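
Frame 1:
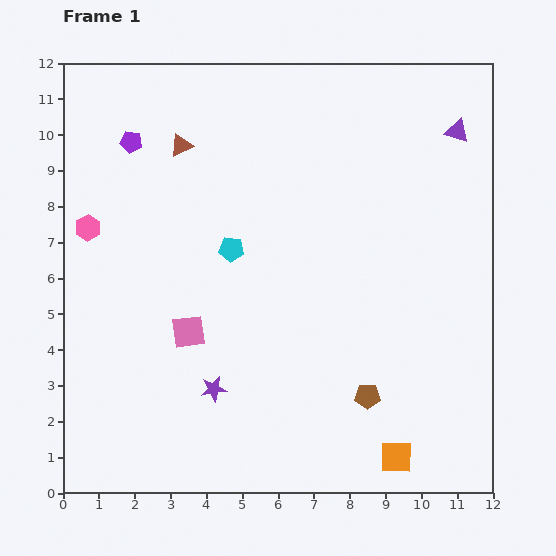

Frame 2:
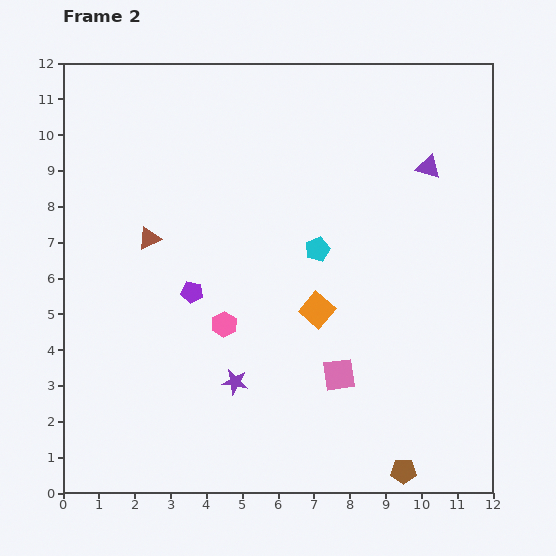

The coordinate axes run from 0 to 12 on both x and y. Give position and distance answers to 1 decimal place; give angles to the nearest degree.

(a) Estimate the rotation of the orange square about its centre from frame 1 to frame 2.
39° clockwise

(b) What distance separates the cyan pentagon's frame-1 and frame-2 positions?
2.4

The cyan pentagon moved from (4.7, 6.8) to (7.1, 6.8), a distance of √(2.4² + 0.0²) ≈ 2.4.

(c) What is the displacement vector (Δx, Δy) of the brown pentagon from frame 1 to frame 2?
(1.0, -2.1)

The brown pentagon was at (8.5, 2.7) in frame 1 and (9.5, 0.6) in frame 2.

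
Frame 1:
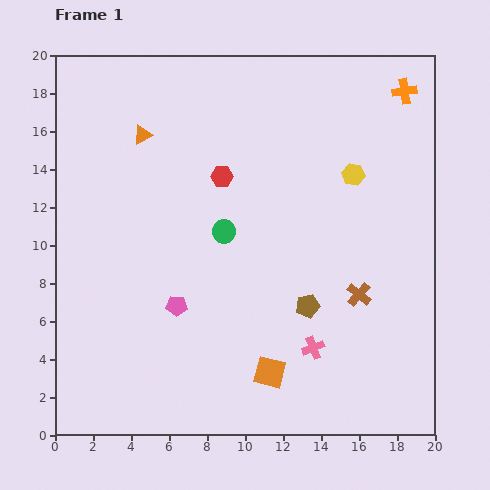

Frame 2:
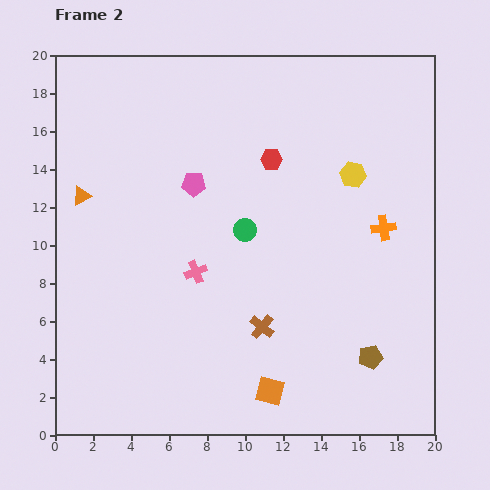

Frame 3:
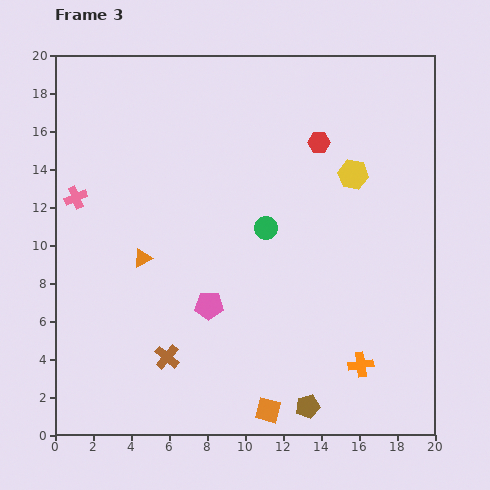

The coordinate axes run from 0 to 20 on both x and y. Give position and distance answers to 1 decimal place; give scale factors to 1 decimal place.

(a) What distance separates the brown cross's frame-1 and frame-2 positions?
5.4

The brown cross moved from (16.0, 7.4) to (10.9, 5.7), a distance of √(5.1² + 1.7²) ≈ 5.4.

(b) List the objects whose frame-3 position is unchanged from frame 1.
the yellow hexagon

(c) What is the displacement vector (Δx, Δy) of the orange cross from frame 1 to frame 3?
(-2.3, -14.4)

The orange cross was at (18.4, 18.1) in frame 1 and (16.1, 3.7) in frame 3.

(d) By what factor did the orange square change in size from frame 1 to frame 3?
0.8×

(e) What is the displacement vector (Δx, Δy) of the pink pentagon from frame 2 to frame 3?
(0.8, -6.4)

The pink pentagon was at (7.3, 13.2) in frame 2 and (8.1, 6.8) in frame 3.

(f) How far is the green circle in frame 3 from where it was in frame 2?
1.1

The green circle moved from (10.0, 10.8) to (11.1, 10.9), a distance of √(1.1² + 0.1²) ≈ 1.1.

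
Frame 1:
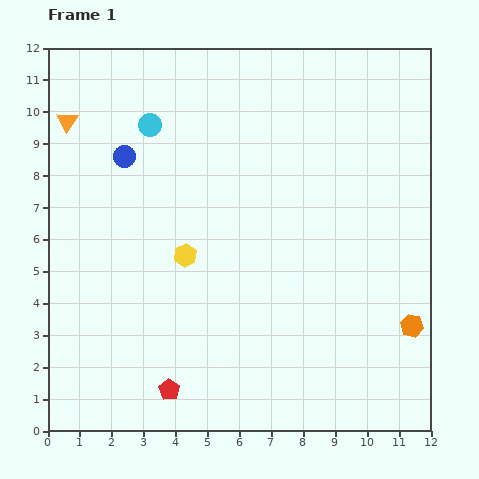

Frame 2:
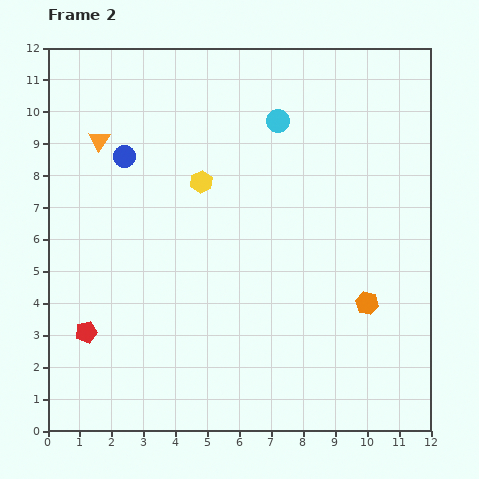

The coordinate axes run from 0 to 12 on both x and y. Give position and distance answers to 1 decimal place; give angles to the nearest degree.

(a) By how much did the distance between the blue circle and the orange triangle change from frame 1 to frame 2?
-1.2

Distance in frame 1: 2.1. Distance in frame 2: 0.9.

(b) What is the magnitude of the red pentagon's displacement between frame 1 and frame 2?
3.2

The red pentagon moved from (3.8, 1.3) to (1.2, 3.1), a distance of √(2.6² + 1.8²) ≈ 3.2.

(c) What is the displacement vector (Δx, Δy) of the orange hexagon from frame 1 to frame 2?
(-1.4, 0.7)

The orange hexagon was at (11.4, 3.3) in frame 1 and (10.0, 4.0) in frame 2.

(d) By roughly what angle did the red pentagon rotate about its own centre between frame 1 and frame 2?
25° clockwise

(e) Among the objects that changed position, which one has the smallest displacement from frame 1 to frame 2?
the orange triangle

(moved 1.2)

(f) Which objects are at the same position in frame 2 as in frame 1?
the blue circle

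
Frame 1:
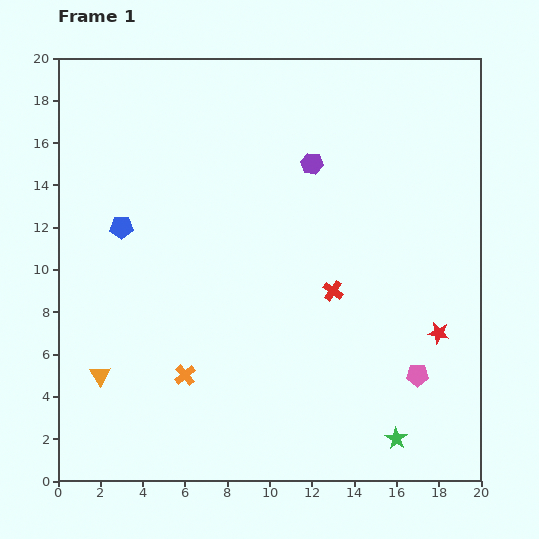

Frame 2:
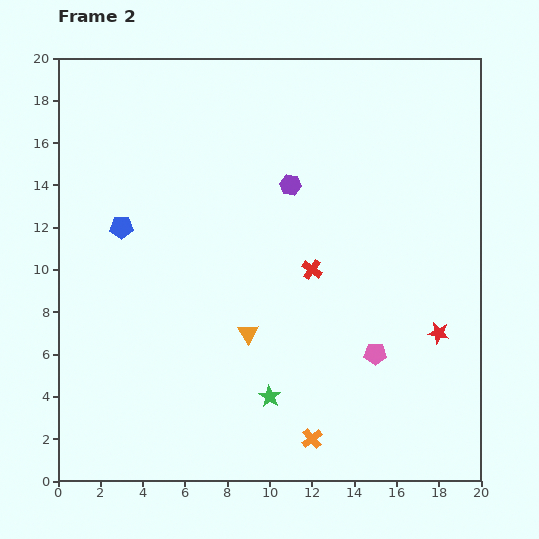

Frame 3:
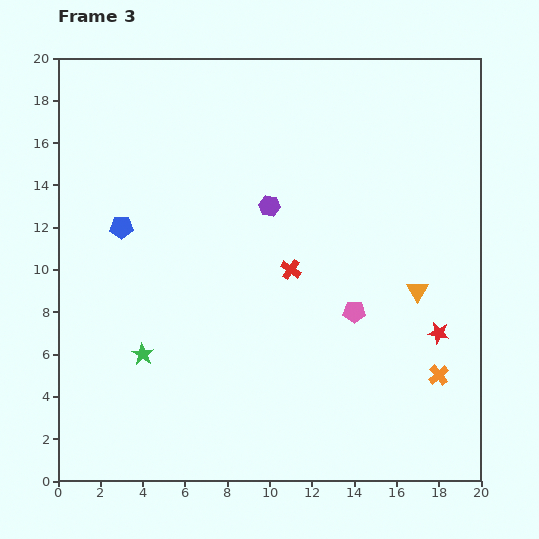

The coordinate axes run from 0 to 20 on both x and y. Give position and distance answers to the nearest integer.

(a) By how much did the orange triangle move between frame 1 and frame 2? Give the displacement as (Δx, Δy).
(7, 2)

The orange triangle was at (2, 5) in frame 1 and (9, 7) in frame 2.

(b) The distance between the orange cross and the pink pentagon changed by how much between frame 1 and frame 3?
-6

Distance in frame 1: 11. Distance in frame 3: 5.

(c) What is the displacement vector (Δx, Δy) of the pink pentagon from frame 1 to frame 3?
(-3, 3)

The pink pentagon was at (17, 5) in frame 1 and (14, 8) in frame 3.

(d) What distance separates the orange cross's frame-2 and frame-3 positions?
7

The orange cross moved from (12, 2) to (18, 5), a distance of √(6² + 3²) ≈ 7.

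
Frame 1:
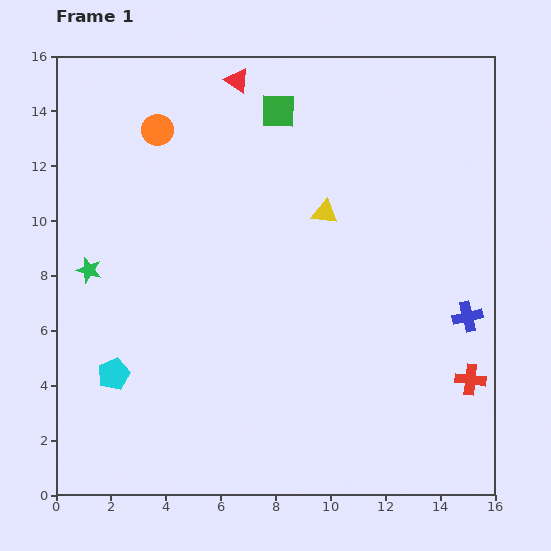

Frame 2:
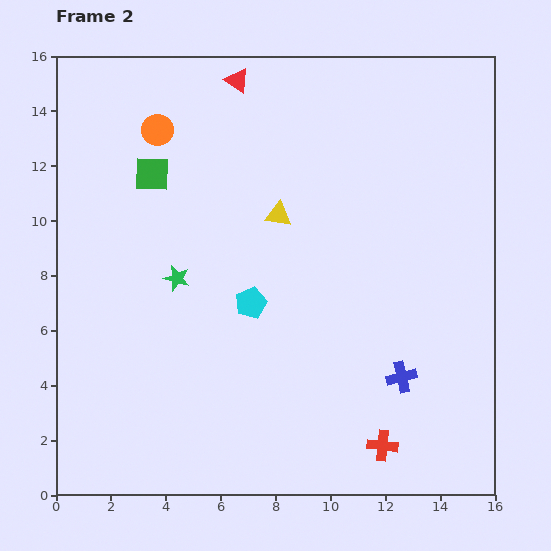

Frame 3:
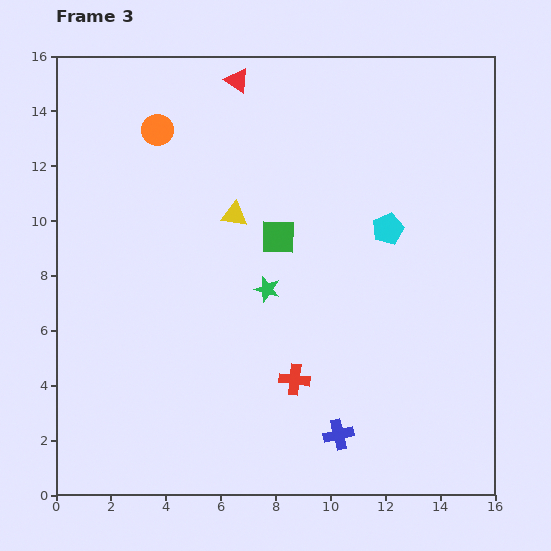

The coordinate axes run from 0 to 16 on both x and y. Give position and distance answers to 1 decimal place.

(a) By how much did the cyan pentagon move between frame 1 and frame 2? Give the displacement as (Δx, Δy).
(5.0, 2.6)

The cyan pentagon was at (2.1, 4.4) in frame 1 and (7.1, 7.0) in frame 2.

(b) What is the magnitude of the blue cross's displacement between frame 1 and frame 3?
6.4

The blue cross moved from (15.0, 6.5) to (10.3, 2.2), a distance of √(4.7² + 4.3²) ≈ 6.4.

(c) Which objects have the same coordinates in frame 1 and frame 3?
the red triangle, the orange circle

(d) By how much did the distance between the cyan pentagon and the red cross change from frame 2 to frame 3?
-0.6

Distance in frame 2: 7.1. Distance in frame 3: 6.5.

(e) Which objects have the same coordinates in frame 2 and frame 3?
the red triangle, the orange circle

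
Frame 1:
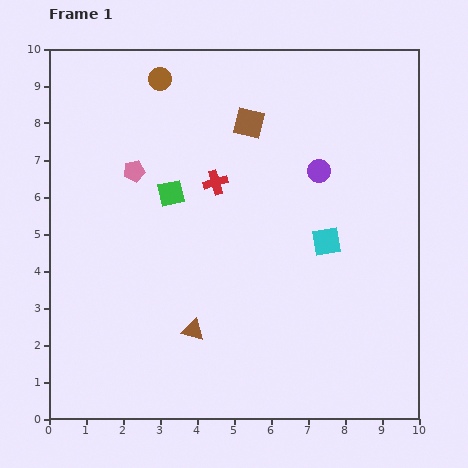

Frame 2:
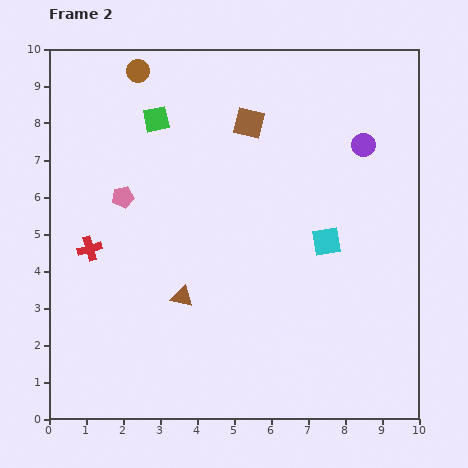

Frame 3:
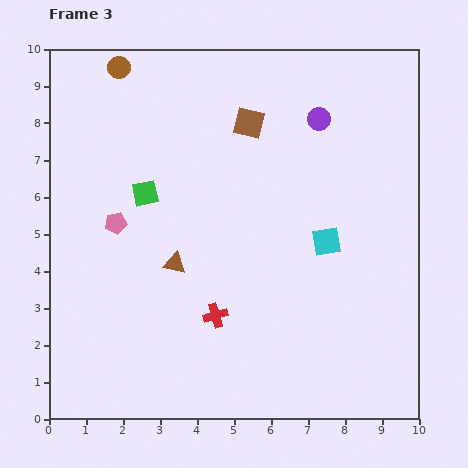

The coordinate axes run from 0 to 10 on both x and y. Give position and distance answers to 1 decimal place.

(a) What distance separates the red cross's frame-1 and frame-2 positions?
3.8

The red cross moved from (4.5, 6.4) to (1.1, 4.6), a distance of √(3.4² + 1.8²) ≈ 3.8.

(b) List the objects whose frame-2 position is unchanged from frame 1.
the cyan square, the brown square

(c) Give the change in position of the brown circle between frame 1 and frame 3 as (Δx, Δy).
(-1.1, 0.3)

The brown circle was at (3.0, 9.2) in frame 1 and (1.9, 9.5) in frame 3.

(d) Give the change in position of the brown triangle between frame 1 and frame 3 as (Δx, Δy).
(-0.5, 1.8)

The brown triangle was at (3.9, 2.4) in frame 1 and (3.4, 4.2) in frame 3.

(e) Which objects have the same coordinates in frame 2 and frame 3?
the cyan square, the brown square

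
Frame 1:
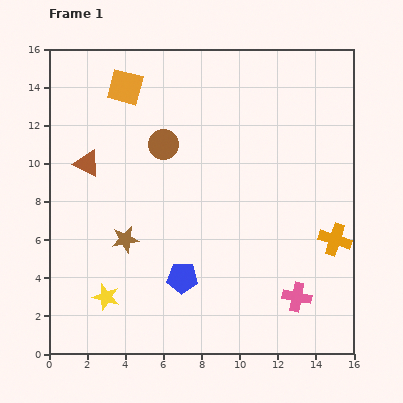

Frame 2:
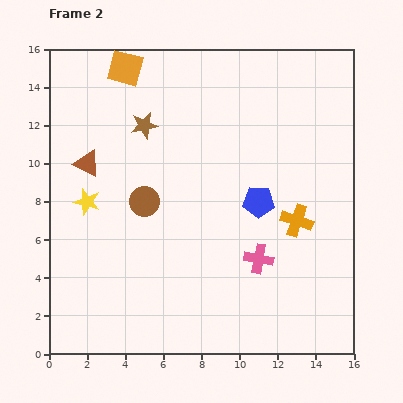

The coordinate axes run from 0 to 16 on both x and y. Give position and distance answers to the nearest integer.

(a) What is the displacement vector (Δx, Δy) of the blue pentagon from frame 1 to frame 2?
(4, 4)

The blue pentagon was at (7, 4) in frame 1 and (11, 8) in frame 2.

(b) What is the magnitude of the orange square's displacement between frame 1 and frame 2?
1

The orange square moved from (4, 14) to (4, 15), a distance of √(0² + 1²) ≈ 1.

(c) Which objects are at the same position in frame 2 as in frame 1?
the brown triangle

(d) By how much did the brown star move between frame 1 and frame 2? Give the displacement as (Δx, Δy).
(1, 6)

The brown star was at (4, 6) in frame 1 and (5, 12) in frame 2.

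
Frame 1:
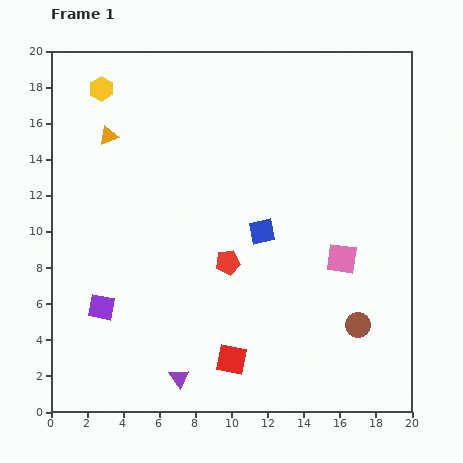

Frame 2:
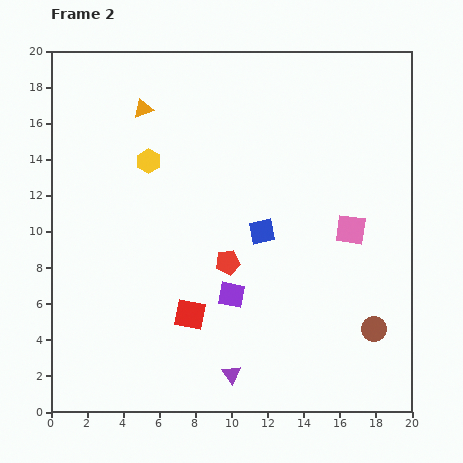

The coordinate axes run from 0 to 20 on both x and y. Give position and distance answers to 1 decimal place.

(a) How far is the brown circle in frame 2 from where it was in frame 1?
0.9

The brown circle moved from (17.0, 4.8) to (17.9, 4.6), a distance of √(0.9² + 0.2²) ≈ 0.9.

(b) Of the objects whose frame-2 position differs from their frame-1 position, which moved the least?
the brown circle

(moved 0.9)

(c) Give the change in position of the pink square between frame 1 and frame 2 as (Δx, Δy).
(0.5, 1.6)

The pink square was at (16.1, 8.5) in frame 1 and (16.6, 10.1) in frame 2.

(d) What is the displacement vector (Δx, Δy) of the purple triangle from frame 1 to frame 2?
(2.9, 0.2)

The purple triangle was at (7.1, 1.9) in frame 1 and (10.0, 2.1) in frame 2.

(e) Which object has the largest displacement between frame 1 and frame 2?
the purple square

(moved 7.2; next 4.8)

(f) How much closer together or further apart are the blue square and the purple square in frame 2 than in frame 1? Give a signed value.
-5.9

Distance in frame 1: 9.8. Distance in frame 2: 3.9.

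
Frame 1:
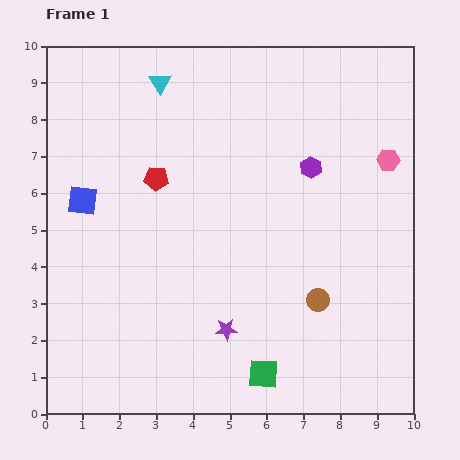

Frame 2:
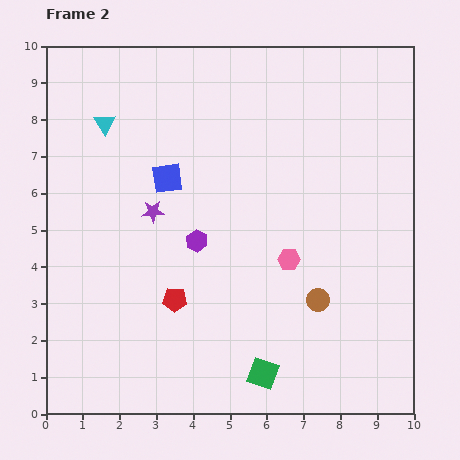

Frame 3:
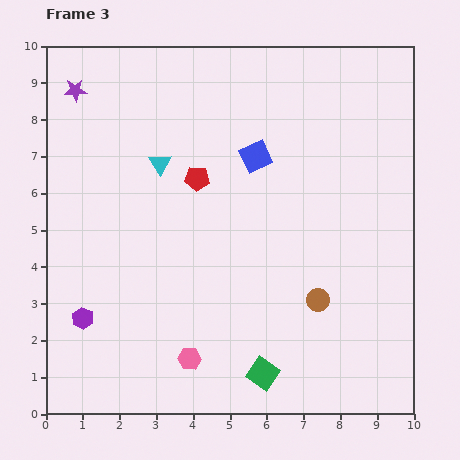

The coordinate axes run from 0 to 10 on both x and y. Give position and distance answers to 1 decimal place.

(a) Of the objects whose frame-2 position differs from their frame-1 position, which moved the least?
the cyan triangle

(moved 1.9)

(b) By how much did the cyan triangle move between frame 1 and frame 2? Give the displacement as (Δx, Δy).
(-1.5, -1.1)

The cyan triangle was at (3.1, 9.0) in frame 1 and (1.6, 7.9) in frame 2.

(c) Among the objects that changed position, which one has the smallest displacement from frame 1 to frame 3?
the red pentagon

(moved 1.1)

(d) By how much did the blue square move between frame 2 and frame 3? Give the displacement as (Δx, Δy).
(2.4, 0.6)

The blue square was at (3.3, 6.4) in frame 2 and (5.7, 7.0) in frame 3.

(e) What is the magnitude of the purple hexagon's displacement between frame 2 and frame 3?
3.7

The purple hexagon moved from (4.1, 4.7) to (1.0, 2.6), a distance of √(3.1² + 2.1²) ≈ 3.7.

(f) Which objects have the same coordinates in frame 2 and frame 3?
the green square, the brown circle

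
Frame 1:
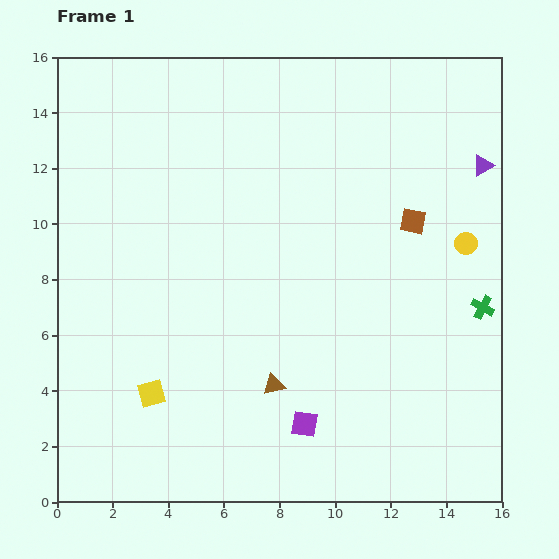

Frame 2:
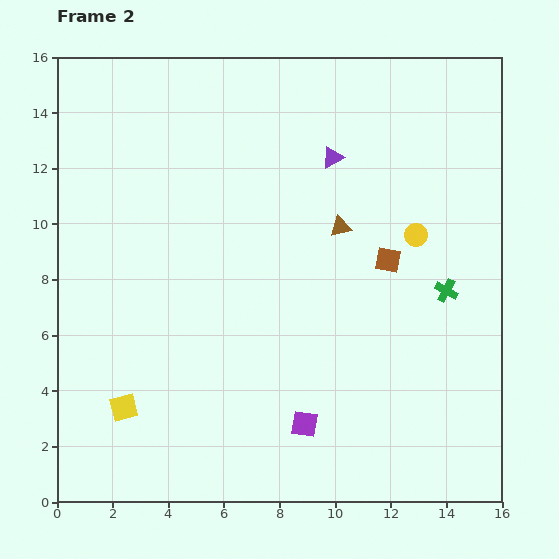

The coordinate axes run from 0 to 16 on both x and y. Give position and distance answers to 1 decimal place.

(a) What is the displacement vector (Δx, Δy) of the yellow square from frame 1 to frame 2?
(-1.0, -0.5)

The yellow square was at (3.4, 3.9) in frame 1 and (2.4, 3.4) in frame 2.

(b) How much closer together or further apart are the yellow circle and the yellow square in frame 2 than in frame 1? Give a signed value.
-0.3

Distance in frame 1: 12.5. Distance in frame 2: 12.2.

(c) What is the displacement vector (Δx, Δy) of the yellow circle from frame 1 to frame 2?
(-1.8, 0.3)

The yellow circle was at (14.7, 9.3) in frame 1 and (12.9, 9.6) in frame 2.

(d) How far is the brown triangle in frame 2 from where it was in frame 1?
6.2

The brown triangle moved from (7.8, 4.2) to (10.2, 9.9), a distance of √(2.4² + 5.7²) ≈ 6.2.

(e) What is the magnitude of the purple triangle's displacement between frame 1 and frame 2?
5.4

The purple triangle moved from (15.3, 12.1) to (9.9, 12.4), a distance of √(5.4² + 0.3²) ≈ 5.4.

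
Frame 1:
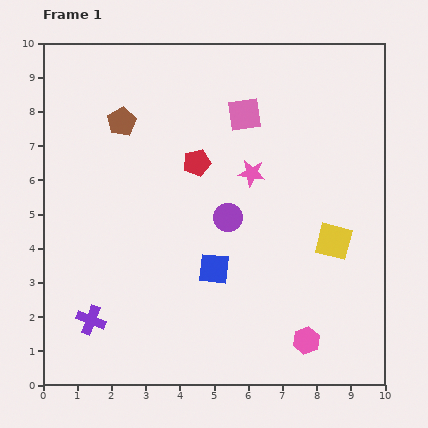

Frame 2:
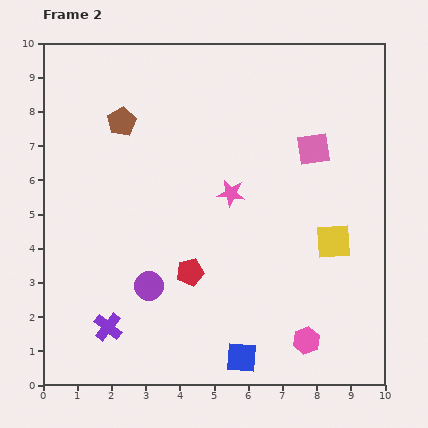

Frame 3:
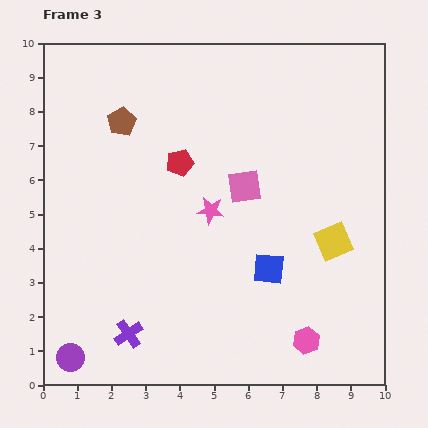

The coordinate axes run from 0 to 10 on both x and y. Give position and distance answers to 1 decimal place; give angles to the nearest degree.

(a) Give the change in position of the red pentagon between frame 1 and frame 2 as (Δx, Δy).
(-0.2, -3.2)

The red pentagon was at (4.5, 6.5) in frame 1 and (4.3, 3.3) in frame 2.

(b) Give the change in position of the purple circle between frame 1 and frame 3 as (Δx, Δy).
(-4.6, -4.1)

The purple circle was at (5.4, 4.9) in frame 1 and (0.8, 0.8) in frame 3.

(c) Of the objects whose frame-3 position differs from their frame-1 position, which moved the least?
the red pentagon

(moved 0.5)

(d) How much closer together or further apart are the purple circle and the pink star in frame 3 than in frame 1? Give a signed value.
+4.4

Distance in frame 1: 1.5. Distance in frame 3: 5.9.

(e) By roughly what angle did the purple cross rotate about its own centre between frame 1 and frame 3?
35° clockwise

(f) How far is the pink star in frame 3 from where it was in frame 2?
0.8

The pink star moved from (5.5, 5.6) to (4.9, 5.1), a distance of √(0.6² + 0.5²) ≈ 0.8.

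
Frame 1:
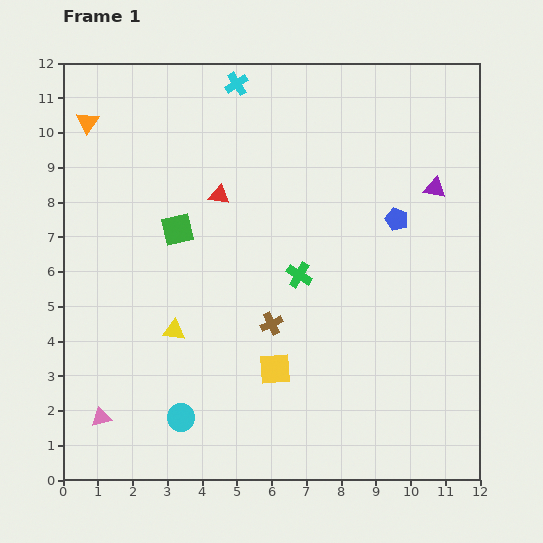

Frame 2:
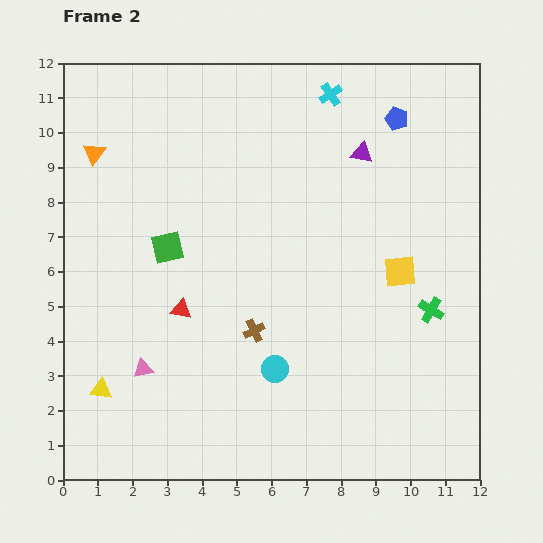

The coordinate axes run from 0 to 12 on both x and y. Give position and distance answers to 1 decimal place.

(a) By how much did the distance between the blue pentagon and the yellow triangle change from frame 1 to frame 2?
+4.3

Distance in frame 1: 7.2. Distance in frame 2: 11.5.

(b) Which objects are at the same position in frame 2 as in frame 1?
none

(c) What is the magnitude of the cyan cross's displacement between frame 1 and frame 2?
2.7

The cyan cross moved from (5.0, 11.4) to (7.7, 11.1), a distance of √(2.7² + 0.3²) ≈ 2.7.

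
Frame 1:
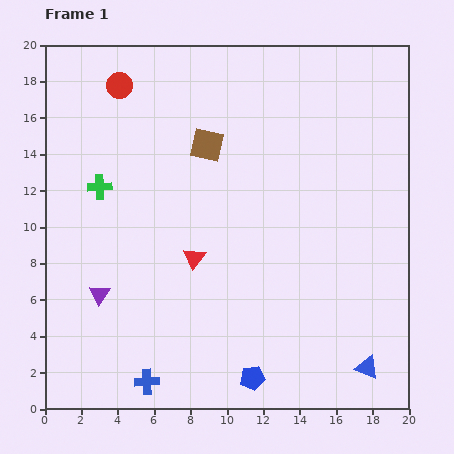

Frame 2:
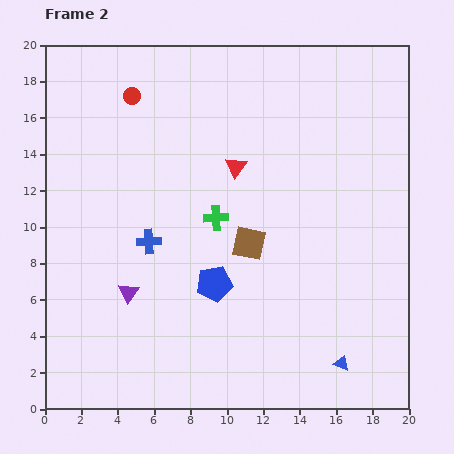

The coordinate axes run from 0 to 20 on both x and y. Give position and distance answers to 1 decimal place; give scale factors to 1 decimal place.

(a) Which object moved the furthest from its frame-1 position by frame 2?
the blue cross

(moved 7.7; next 6.6)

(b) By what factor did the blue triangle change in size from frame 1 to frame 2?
0.6×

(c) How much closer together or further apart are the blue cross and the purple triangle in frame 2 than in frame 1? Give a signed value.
-2.5

Distance in frame 1: 5.5. Distance in frame 2: 3.0.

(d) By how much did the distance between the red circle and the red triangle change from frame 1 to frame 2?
-3.4

Distance in frame 1: 10.3. Distance in frame 2: 6.9.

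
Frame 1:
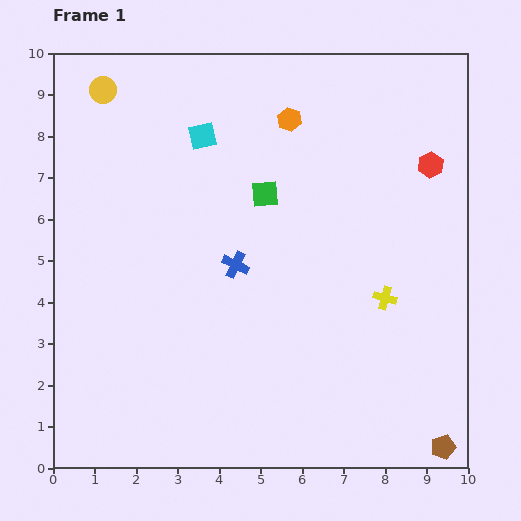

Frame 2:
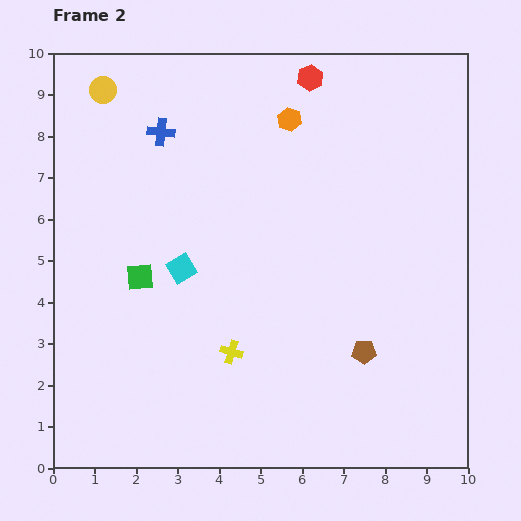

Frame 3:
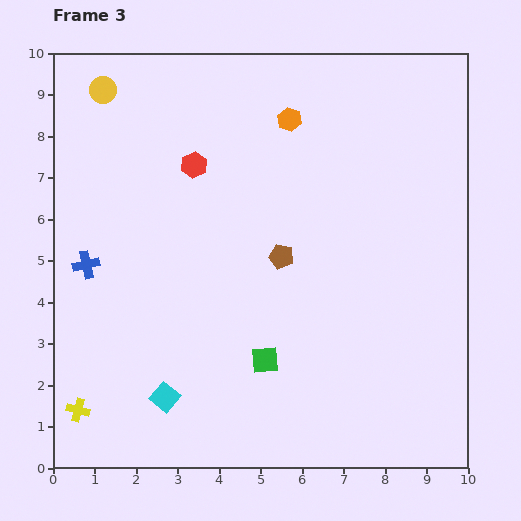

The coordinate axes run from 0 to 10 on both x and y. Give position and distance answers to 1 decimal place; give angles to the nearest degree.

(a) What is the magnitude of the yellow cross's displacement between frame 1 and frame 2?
3.9

The yellow cross moved from (8.0, 4.1) to (4.3, 2.8), a distance of √(3.7² + 1.3²) ≈ 3.9.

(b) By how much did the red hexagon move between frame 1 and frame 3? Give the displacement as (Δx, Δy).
(-5.7, 0.0)

The red hexagon was at (9.1, 7.3) in frame 1 and (3.4, 7.3) in frame 3.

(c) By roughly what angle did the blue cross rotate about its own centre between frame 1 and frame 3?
38° counter-clockwise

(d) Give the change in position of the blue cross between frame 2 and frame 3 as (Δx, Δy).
(-1.8, -3.2)

The blue cross was at (2.6, 8.1) in frame 2 and (0.8, 4.9) in frame 3.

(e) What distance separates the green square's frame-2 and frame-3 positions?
3.6

The green square moved from (2.1, 4.6) to (5.1, 2.6), a distance of √(3.0² + 2.0²) ≈ 3.6.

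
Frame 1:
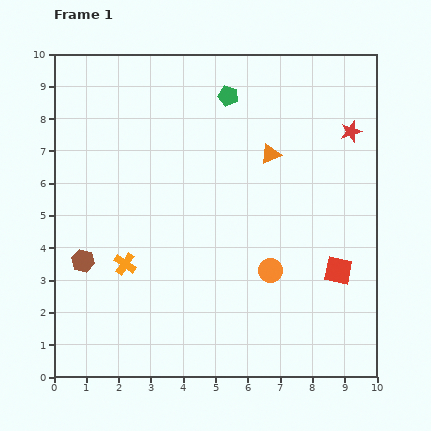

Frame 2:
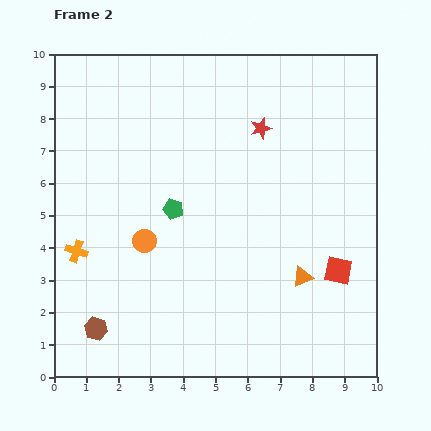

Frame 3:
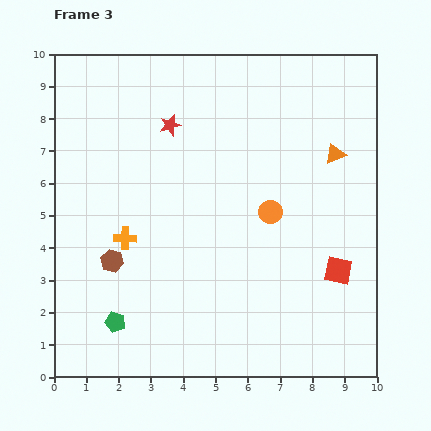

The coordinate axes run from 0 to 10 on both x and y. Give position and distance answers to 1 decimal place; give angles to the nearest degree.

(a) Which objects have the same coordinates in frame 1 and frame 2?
the red square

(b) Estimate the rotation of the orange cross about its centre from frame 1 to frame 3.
31° counter-clockwise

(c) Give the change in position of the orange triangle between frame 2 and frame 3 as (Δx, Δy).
(1.0, 3.8)

The orange triangle was at (7.7, 3.1) in frame 2 and (8.7, 6.9) in frame 3.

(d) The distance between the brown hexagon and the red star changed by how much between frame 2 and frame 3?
-3.4

Distance in frame 2: 8.0. Distance in frame 3: 4.6.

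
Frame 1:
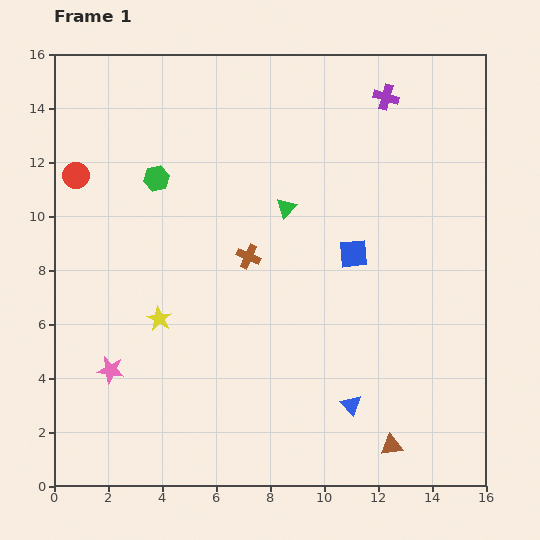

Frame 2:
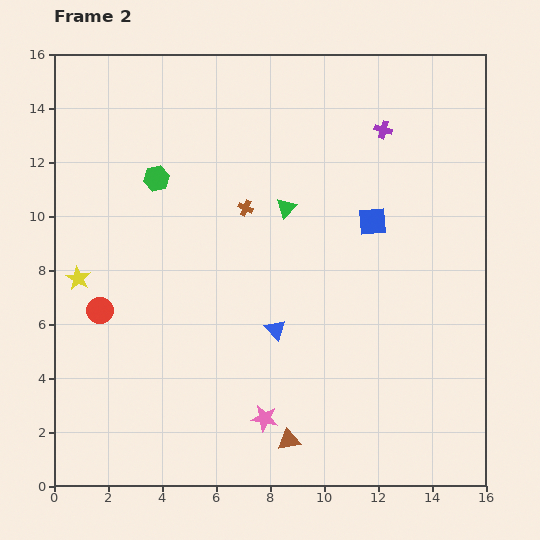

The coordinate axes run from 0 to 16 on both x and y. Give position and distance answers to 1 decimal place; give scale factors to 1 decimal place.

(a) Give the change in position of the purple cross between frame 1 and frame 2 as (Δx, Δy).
(-0.1, -1.2)

The purple cross was at (12.3, 14.4) in frame 1 and (12.2, 13.2) in frame 2.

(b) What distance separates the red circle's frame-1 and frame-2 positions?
5.1

The red circle moved from (0.8, 11.5) to (1.7, 6.5), a distance of √(0.9² + 5.0²) ≈ 5.1.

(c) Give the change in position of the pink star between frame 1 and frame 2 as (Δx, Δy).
(5.7, -1.8)

The pink star was at (2.1, 4.3) in frame 1 and (7.8, 2.5) in frame 2.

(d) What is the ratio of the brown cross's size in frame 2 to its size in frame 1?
0.6×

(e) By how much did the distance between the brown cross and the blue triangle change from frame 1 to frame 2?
-2.1

Distance in frame 1: 6.7. Distance in frame 2: 4.6.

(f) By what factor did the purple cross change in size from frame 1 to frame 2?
0.7×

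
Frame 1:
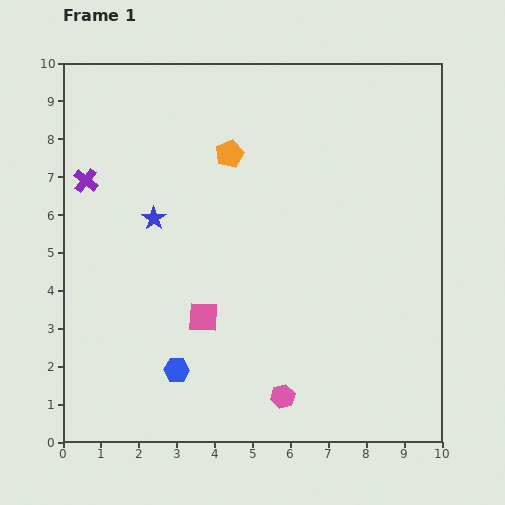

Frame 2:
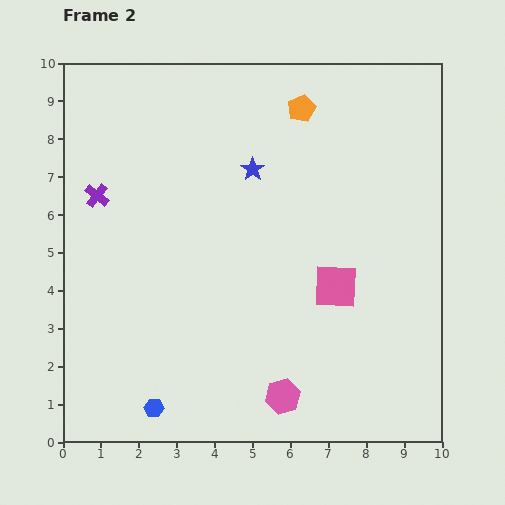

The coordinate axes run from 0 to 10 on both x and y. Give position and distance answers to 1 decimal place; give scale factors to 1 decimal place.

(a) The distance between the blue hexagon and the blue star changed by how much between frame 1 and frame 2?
+2.8

Distance in frame 1: 4.0. Distance in frame 2: 6.8.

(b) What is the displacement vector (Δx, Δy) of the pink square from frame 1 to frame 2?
(3.5, 0.8)

The pink square was at (3.7, 3.3) in frame 1 and (7.2, 4.1) in frame 2.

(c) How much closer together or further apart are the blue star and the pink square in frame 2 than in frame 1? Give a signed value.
+0.9

Distance in frame 1: 2.9. Distance in frame 2: 3.8.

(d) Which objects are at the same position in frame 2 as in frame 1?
the pink hexagon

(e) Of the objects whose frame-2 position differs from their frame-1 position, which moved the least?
the purple cross

(moved 0.5)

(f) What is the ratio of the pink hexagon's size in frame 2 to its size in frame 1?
1.4×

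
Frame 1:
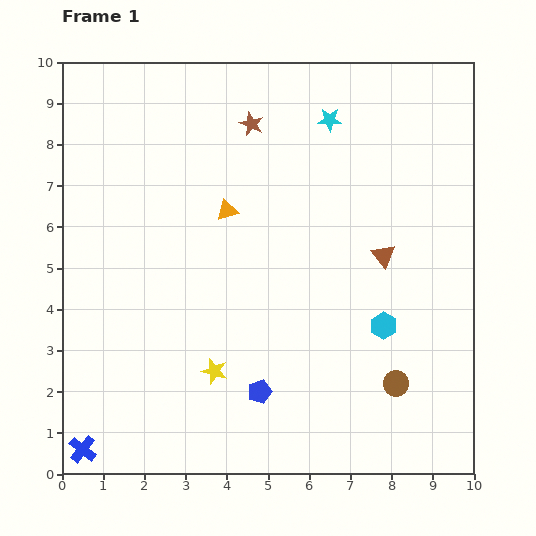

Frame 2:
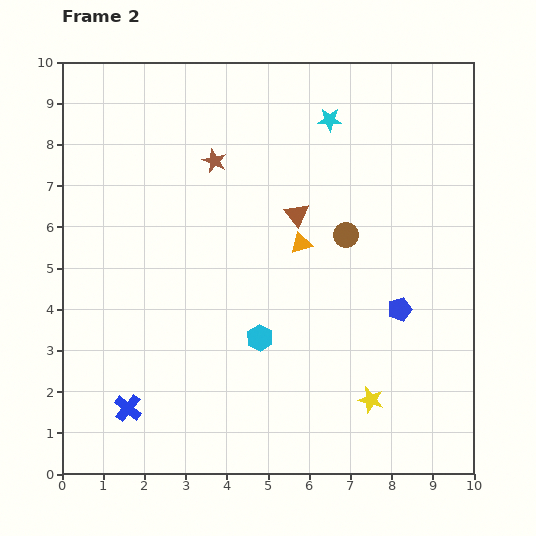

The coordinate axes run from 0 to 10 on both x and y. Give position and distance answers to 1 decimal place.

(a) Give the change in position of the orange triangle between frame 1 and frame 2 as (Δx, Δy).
(1.8, -0.8)

The orange triangle was at (4.0, 6.4) in frame 1 and (5.8, 5.6) in frame 2.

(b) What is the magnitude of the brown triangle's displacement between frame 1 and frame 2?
2.3

The brown triangle moved from (7.8, 5.3) to (5.7, 6.3), a distance of √(2.1² + 1.0²) ≈ 2.3.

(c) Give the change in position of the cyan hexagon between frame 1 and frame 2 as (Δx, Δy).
(-3.0, -0.3)

The cyan hexagon was at (7.8, 3.6) in frame 1 and (4.8, 3.3) in frame 2.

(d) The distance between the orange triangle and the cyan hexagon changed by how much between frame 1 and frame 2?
-2.2

Distance in frame 1: 4.7. Distance in frame 2: 2.5.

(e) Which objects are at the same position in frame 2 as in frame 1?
the cyan star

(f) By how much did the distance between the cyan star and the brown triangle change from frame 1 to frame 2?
-1.1

Distance in frame 1: 3.5. Distance in frame 2: 2.4.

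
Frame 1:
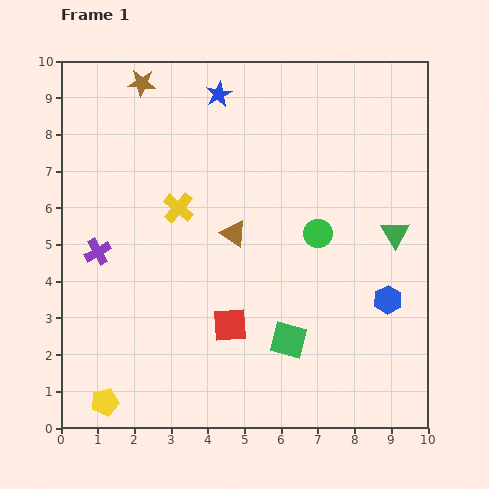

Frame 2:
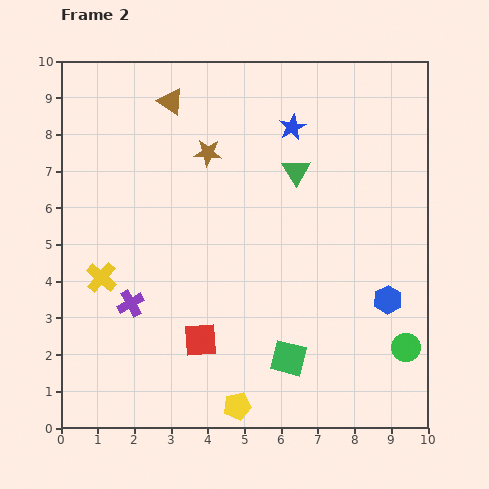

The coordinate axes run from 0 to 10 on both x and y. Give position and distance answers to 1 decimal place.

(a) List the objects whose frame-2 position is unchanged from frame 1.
the blue hexagon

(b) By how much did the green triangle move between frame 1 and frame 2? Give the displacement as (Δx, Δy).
(-2.7, 1.7)

The green triangle was at (9.1, 5.3) in frame 1 and (6.4, 7.0) in frame 2.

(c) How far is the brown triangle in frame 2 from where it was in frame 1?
4.0

The brown triangle moved from (4.7, 5.3) to (3.0, 8.9), a distance of √(1.7² + 3.6²) ≈ 4.0.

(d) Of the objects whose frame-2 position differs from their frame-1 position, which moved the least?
the green square

(moved 0.5)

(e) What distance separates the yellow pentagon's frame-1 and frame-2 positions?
3.6

The yellow pentagon moved from (1.2, 0.7) to (4.8, 0.6), a distance of √(3.6² + 0.1²) ≈ 3.6.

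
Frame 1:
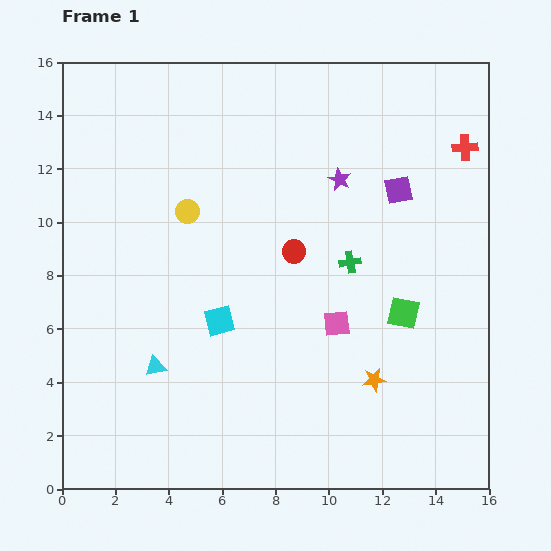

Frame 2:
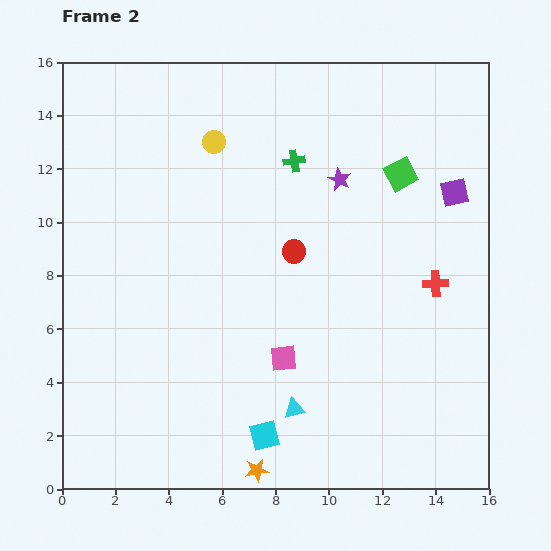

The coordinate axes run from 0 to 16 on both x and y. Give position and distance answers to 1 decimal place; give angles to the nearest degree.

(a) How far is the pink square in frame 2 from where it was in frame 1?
2.4

The pink square moved from (10.3, 6.2) to (8.3, 4.9), a distance of √(2.0² + 1.3²) ≈ 2.4.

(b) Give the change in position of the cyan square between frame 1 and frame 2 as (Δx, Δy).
(1.7, -4.3)

The cyan square was at (5.9, 6.3) in frame 1 and (7.6, 2.0) in frame 2.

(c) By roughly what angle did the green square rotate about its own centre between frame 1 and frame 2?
39° counter-clockwise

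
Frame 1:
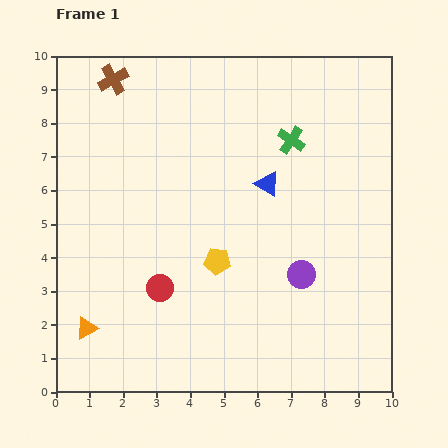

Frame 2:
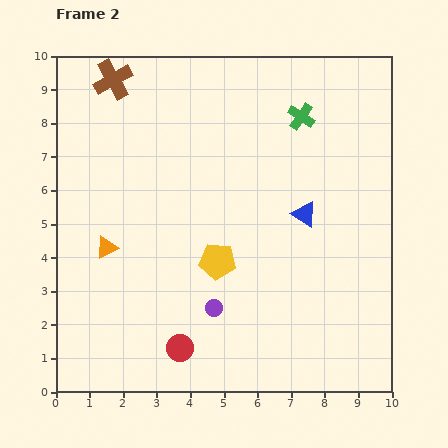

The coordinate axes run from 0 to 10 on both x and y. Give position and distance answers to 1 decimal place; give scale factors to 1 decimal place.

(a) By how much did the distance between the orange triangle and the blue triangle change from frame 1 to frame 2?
-0.9

Distance in frame 1: 6.9. Distance in frame 2: 6.0.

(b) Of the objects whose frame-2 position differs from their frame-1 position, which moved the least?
the green cross

(moved 0.8)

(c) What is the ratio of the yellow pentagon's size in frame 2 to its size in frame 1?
1.4×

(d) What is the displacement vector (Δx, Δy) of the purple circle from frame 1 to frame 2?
(-2.6, -1.0)

The purple circle was at (7.3, 3.5) in frame 1 and (4.7, 2.5) in frame 2.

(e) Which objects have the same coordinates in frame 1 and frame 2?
the yellow pentagon, the brown cross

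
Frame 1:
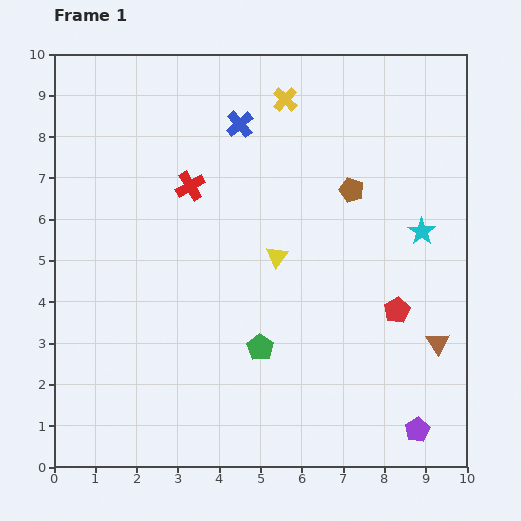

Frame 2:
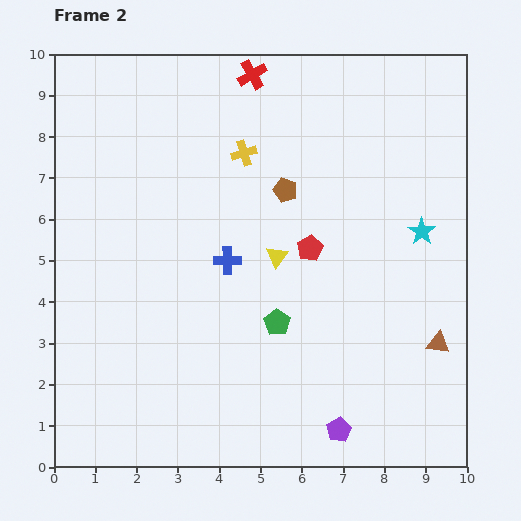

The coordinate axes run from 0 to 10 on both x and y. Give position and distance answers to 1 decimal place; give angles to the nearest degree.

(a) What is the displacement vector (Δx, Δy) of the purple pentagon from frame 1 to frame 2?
(-1.9, 0.0)

The purple pentagon was at (8.8, 0.9) in frame 1 and (6.9, 0.9) in frame 2.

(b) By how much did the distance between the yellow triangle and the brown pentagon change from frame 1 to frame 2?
-0.8

Distance in frame 1: 2.4. Distance in frame 2: 1.6.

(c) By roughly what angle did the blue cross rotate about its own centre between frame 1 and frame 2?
39° clockwise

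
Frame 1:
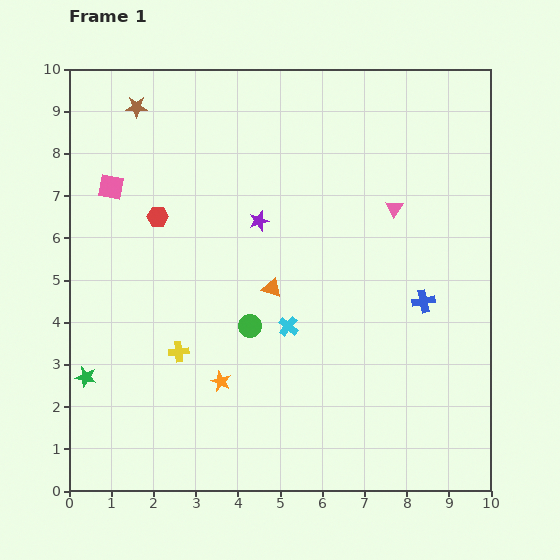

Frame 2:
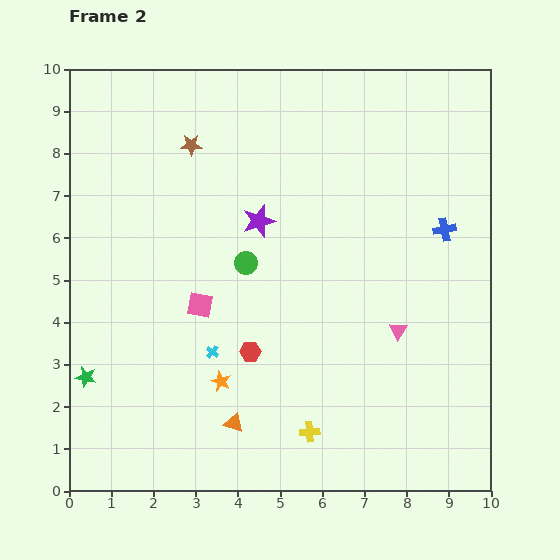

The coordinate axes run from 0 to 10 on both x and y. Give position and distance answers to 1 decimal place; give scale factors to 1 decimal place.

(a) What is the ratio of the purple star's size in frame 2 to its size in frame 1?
1.6×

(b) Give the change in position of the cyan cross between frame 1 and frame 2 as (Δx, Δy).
(-1.8, -0.6)

The cyan cross was at (5.2, 3.9) in frame 1 and (3.4, 3.3) in frame 2.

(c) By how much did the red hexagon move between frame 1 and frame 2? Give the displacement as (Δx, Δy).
(2.2, -3.2)

The red hexagon was at (2.1, 6.5) in frame 1 and (4.3, 3.3) in frame 2.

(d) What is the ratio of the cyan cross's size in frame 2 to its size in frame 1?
0.6×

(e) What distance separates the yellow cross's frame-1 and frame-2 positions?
3.6

The yellow cross moved from (2.6, 3.3) to (5.7, 1.4), a distance of √(3.1² + 1.9²) ≈ 3.6.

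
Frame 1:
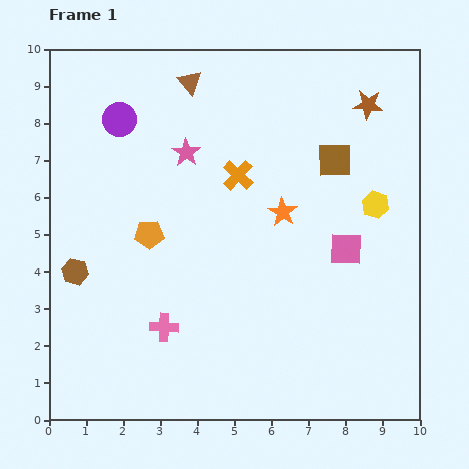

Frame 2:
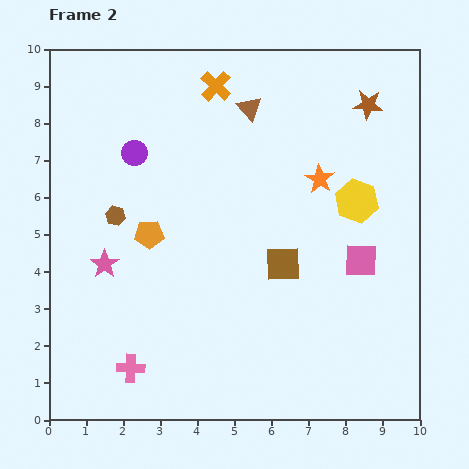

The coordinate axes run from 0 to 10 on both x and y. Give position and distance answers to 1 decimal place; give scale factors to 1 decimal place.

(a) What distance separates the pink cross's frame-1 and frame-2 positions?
1.4

The pink cross moved from (3.1, 2.5) to (2.2, 1.4), a distance of √(0.9² + 1.1²) ≈ 1.4.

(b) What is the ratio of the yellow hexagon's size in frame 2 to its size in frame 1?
1.6×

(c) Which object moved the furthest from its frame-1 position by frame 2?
the pink star

(moved 3.7; next 3.1)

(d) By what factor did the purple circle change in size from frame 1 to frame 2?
0.8×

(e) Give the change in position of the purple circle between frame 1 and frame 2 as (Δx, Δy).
(0.4, -0.9)

The purple circle was at (1.9, 8.1) in frame 1 and (2.3, 7.2) in frame 2.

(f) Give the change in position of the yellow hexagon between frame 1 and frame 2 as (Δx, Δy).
(-0.5, 0.1)

The yellow hexagon was at (8.8, 5.8) in frame 1 and (8.3, 5.9) in frame 2.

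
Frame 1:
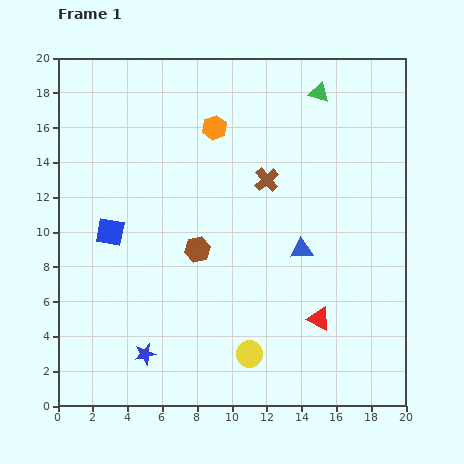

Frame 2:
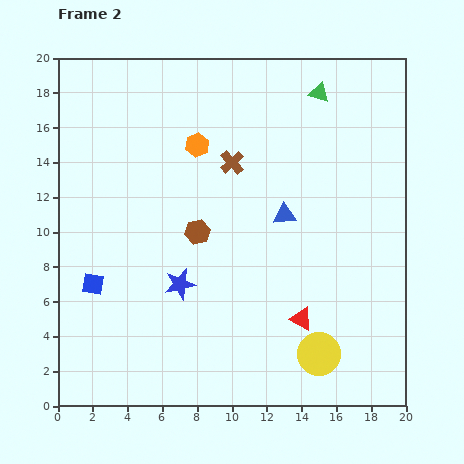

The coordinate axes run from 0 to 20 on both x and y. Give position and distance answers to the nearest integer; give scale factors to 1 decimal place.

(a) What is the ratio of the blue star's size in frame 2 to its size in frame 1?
1.5×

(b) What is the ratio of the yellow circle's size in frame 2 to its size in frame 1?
1.6×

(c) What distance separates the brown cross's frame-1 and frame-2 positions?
2

The brown cross moved from (12, 13) to (10, 14), a distance of √(2² + 1²) ≈ 2.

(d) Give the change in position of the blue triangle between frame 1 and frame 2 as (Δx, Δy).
(-1, 2)

The blue triangle was at (14, 9) in frame 1 and (13, 11) in frame 2.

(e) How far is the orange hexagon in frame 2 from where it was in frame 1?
1

The orange hexagon moved from (9, 16) to (8, 15), a distance of √(1² + 1²) ≈ 1.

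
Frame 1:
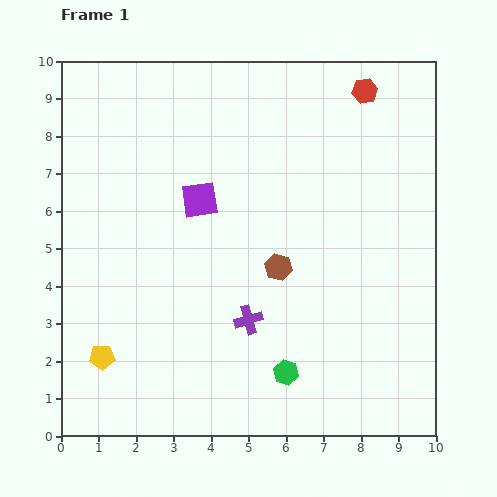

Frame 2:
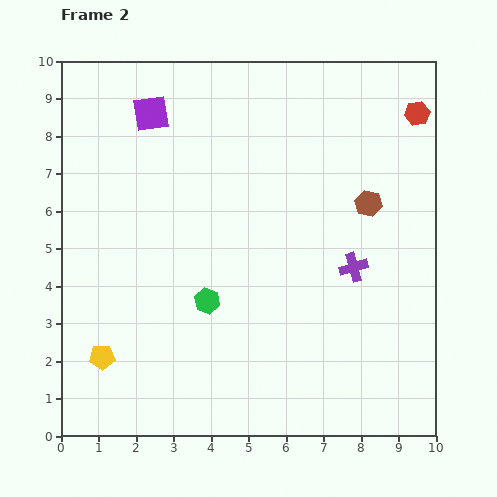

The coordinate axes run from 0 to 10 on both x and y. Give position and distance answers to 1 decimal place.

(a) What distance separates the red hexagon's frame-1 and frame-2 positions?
1.5

The red hexagon moved from (8.1, 9.2) to (9.5, 8.6), a distance of √(1.4² + 0.6²) ≈ 1.5.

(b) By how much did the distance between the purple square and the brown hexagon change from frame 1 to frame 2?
+3.5

Distance in frame 1: 2.8. Distance in frame 2: 6.3.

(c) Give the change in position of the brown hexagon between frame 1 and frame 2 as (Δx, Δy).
(2.4, 1.7)

The brown hexagon was at (5.8, 4.5) in frame 1 and (8.2, 6.2) in frame 2.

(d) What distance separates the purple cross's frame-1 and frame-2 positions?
3.1

The purple cross moved from (5.0, 3.1) to (7.8, 4.5), a distance of √(2.8² + 1.4²) ≈ 3.1.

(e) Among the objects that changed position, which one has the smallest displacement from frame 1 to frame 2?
the red hexagon

(moved 1.5)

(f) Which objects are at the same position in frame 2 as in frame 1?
the yellow pentagon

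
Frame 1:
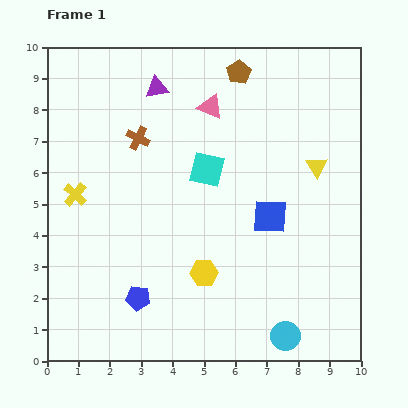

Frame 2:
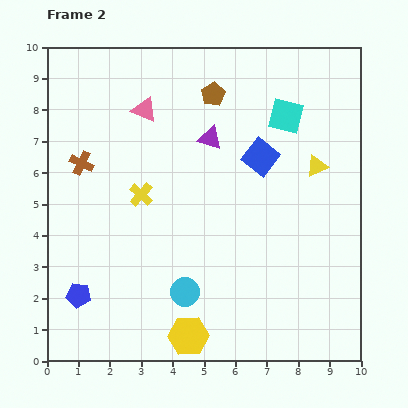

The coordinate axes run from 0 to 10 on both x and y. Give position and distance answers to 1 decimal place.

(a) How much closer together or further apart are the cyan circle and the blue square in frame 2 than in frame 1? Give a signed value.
+1.1

Distance in frame 1: 3.8. Distance in frame 2: 4.9.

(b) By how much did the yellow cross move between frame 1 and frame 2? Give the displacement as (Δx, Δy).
(2.1, 0.0)

The yellow cross was at (0.9, 5.3) in frame 1 and (3.0, 5.3) in frame 2.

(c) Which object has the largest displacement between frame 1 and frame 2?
the cyan circle

(moved 3.5; next 3.0)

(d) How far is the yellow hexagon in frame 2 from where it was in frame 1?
2.1

The yellow hexagon moved from (5.0, 2.8) to (4.5, 0.8), a distance of √(0.5² + 2.0²) ≈ 2.1.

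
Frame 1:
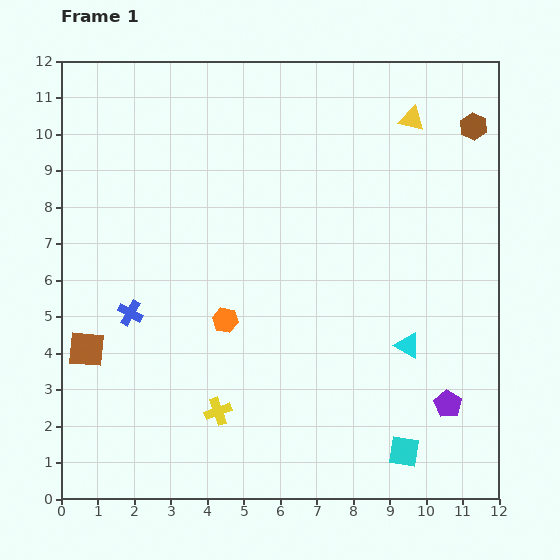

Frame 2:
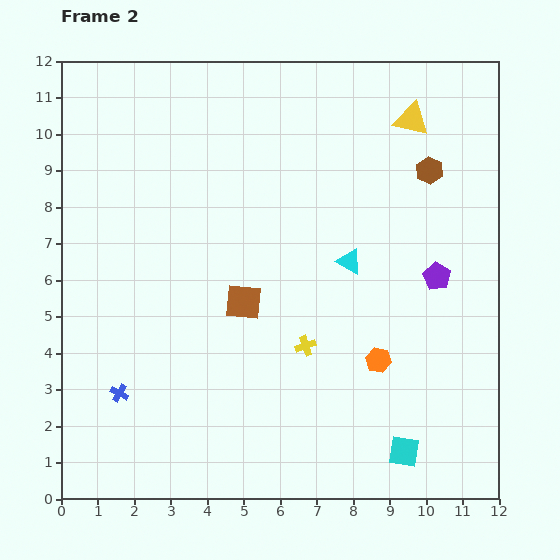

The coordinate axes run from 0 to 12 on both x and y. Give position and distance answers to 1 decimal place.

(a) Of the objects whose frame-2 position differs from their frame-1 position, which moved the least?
the brown hexagon

(moved 1.7)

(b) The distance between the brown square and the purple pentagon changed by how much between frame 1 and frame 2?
-4.7

Distance in frame 1: 10.0. Distance in frame 2: 5.3.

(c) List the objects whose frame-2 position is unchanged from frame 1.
the cyan square, the yellow triangle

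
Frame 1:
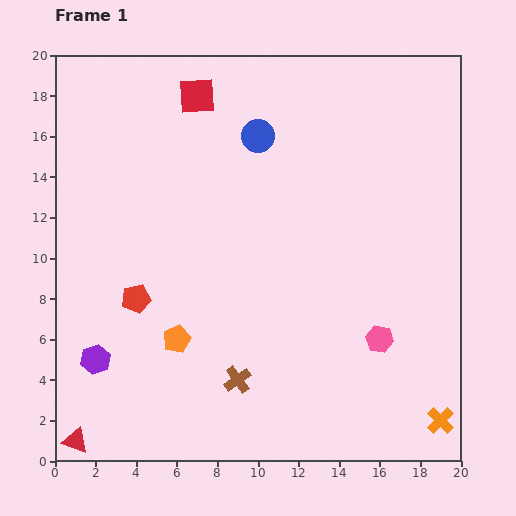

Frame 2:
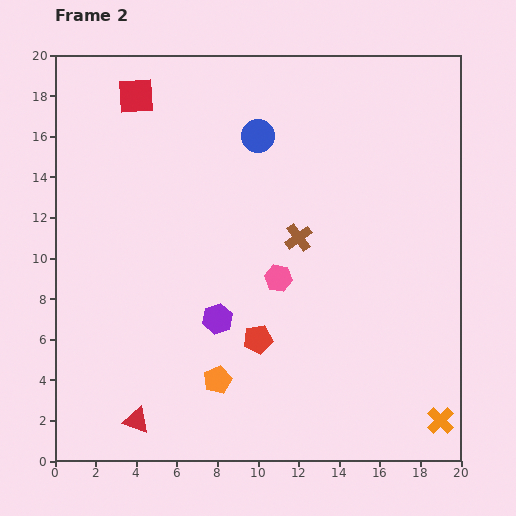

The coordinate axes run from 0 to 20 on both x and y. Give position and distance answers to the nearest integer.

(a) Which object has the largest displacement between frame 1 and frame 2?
the brown cross

(moved 8; next 6)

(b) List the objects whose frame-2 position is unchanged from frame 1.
the blue circle, the orange cross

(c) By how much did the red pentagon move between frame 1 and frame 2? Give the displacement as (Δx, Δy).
(6, -2)

The red pentagon was at (4, 8) in frame 1 and (10, 6) in frame 2.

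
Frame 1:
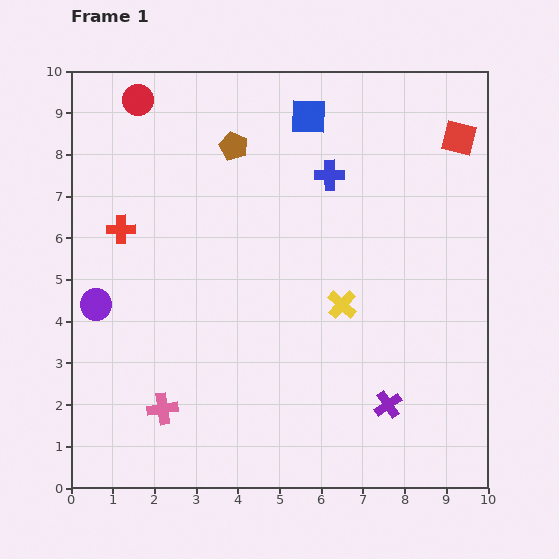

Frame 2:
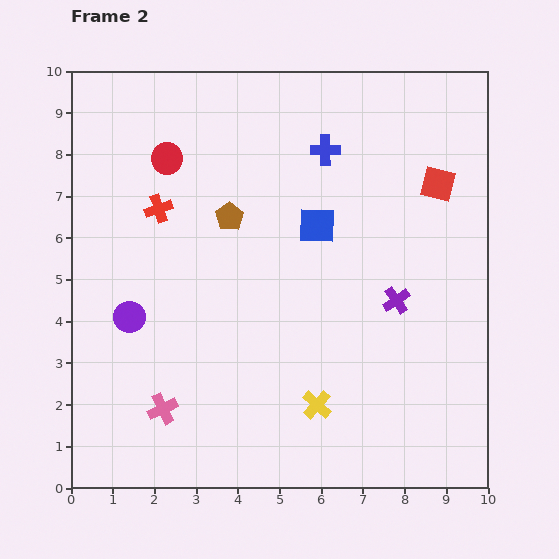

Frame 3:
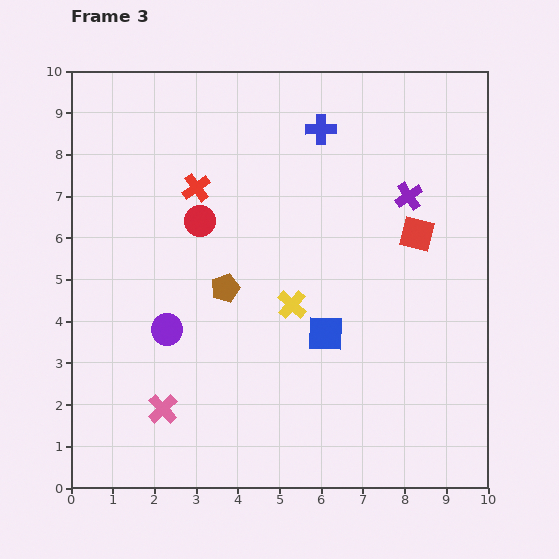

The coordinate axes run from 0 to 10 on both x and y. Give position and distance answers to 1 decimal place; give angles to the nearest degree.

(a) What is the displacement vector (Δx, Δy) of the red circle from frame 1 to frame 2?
(0.7, -1.4)

The red circle was at (1.6, 9.3) in frame 1 and (2.3, 7.9) in frame 2.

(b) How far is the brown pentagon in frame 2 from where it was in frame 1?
1.7

The brown pentagon moved from (3.9, 8.2) to (3.8, 6.5), a distance of √(0.1² + 1.7²) ≈ 1.7.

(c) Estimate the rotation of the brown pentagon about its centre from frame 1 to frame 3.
30° clockwise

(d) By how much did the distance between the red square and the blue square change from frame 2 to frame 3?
+0.2

Distance in frame 2: 3.1. Distance in frame 3: 3.3.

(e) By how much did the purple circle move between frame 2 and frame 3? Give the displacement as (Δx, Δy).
(0.9, -0.3)

The purple circle was at (1.4, 4.1) in frame 2 and (2.3, 3.8) in frame 3.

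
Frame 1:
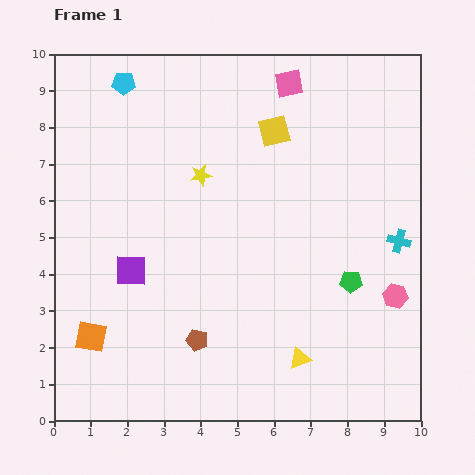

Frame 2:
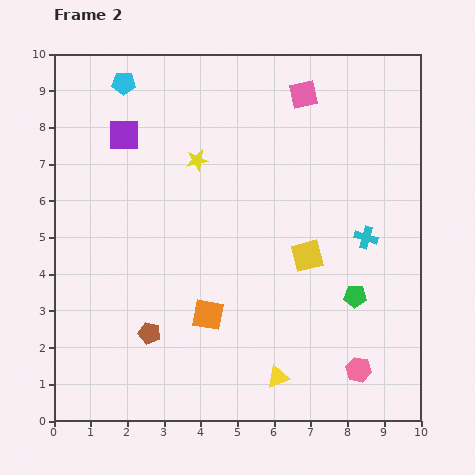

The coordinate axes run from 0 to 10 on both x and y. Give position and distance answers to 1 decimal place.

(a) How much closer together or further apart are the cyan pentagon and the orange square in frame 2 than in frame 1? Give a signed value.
-0.3

Distance in frame 1: 7.0. Distance in frame 2: 6.7.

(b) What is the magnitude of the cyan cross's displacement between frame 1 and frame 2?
0.9

The cyan cross moved from (9.4, 4.9) to (8.5, 5.0), a distance of √(0.9² + 0.1²) ≈ 0.9.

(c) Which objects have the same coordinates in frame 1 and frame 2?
the cyan pentagon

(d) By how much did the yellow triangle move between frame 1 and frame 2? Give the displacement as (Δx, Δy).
(-0.6, -0.5)

The yellow triangle was at (6.7, 1.7) in frame 1 and (6.1, 1.2) in frame 2.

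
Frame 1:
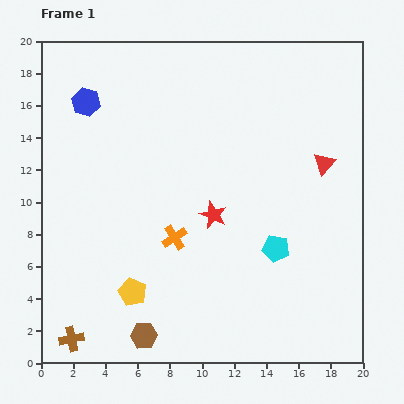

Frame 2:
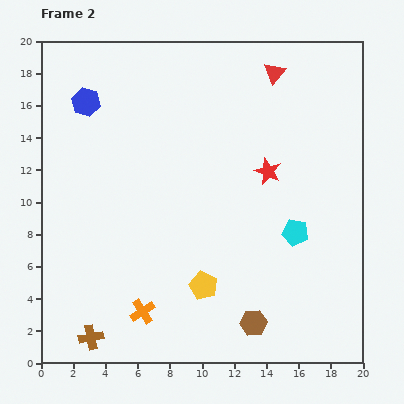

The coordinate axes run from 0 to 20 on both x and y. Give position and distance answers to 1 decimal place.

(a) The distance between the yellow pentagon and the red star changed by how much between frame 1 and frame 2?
+1.2

Distance in frame 1: 6.9. Distance in frame 2: 8.1.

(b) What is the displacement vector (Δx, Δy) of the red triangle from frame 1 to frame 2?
(-3.1, 5.6)

The red triangle was at (17.6, 12.4) in frame 1 and (14.5, 18.0) in frame 2.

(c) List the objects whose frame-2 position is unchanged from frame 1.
the blue hexagon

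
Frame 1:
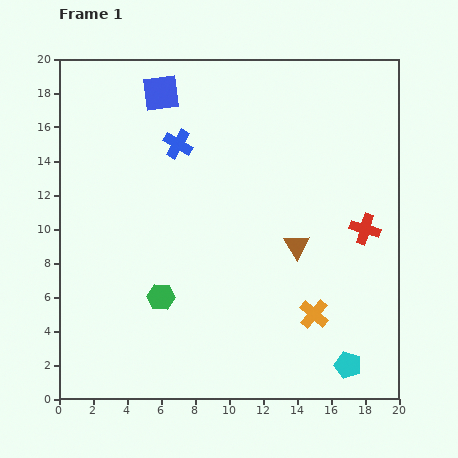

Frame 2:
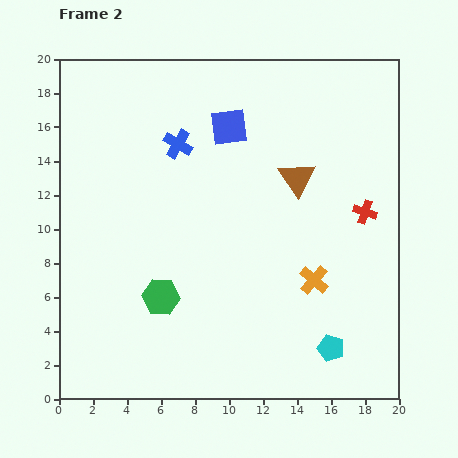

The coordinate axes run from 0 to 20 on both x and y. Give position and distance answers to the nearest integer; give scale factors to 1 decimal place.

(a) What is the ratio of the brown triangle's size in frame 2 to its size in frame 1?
1.4×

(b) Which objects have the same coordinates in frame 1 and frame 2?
the green hexagon, the blue cross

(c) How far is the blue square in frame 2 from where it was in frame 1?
4

The blue square moved from (6, 18) to (10, 16), a distance of √(4² + 2²) ≈ 4.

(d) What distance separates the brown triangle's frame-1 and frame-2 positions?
4

The brown triangle moved from (14, 9) to (14, 13), a distance of √(0² + 4²) ≈ 4.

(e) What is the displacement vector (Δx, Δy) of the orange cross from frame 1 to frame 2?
(0, 2)

The orange cross was at (15, 5) in frame 1 and (15, 7) in frame 2.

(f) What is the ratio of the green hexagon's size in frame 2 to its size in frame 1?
1.3×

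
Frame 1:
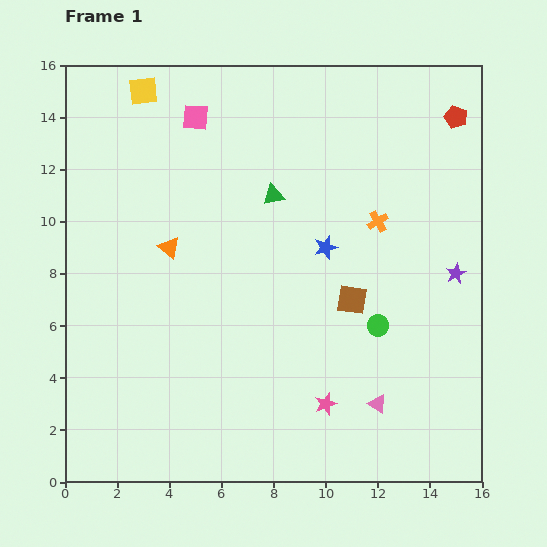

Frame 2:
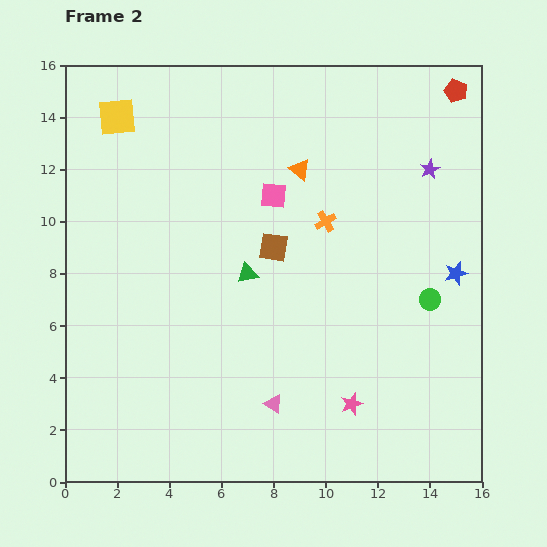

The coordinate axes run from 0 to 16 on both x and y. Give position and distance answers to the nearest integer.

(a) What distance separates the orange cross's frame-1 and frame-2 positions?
2

The orange cross moved from (12, 10) to (10, 10), a distance of √(2² + 0²) ≈ 2.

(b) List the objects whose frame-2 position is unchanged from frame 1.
none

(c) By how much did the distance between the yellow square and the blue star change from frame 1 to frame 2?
+5

Distance in frame 1: 9. Distance in frame 2: 14.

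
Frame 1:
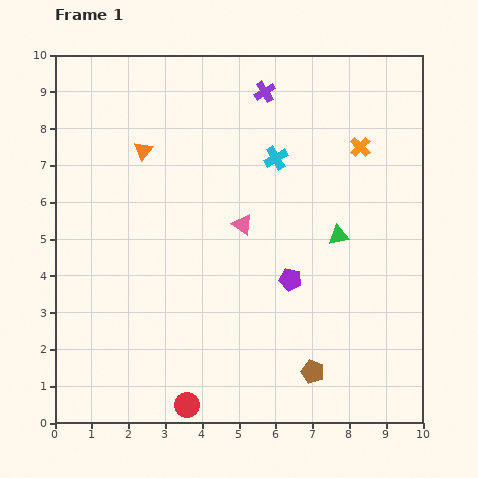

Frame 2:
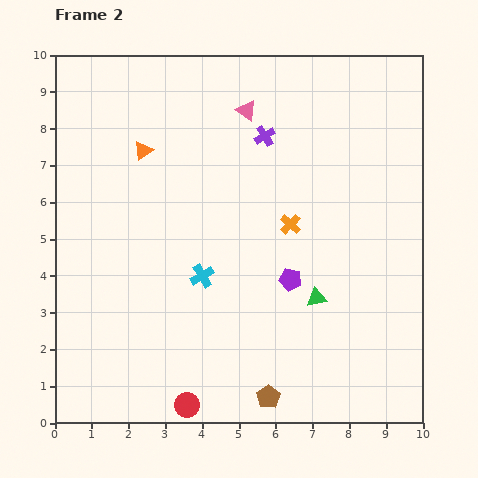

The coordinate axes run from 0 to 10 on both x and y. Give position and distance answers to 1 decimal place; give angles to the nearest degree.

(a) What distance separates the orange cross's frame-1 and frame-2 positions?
2.8

The orange cross moved from (8.3, 7.5) to (6.4, 5.4), a distance of √(1.9² + 2.1²) ≈ 2.8.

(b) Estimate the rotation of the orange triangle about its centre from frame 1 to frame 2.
16° clockwise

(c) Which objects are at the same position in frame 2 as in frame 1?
the purple pentagon, the red circle, the orange triangle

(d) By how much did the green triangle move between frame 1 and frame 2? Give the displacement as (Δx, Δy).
(-0.6, -1.7)

The green triangle was at (7.7, 5.1) in frame 1 and (7.1, 3.4) in frame 2.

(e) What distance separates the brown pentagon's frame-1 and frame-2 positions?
1.4

The brown pentagon moved from (7.0, 1.4) to (5.8, 0.7), a distance of √(1.2² + 0.7²) ≈ 1.4.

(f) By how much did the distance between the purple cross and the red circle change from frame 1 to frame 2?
-1.2

Distance in frame 1: 8.8. Distance in frame 2: 7.6.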